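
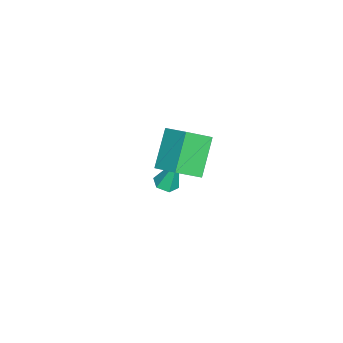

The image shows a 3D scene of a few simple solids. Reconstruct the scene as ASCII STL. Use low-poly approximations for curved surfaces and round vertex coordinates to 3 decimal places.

solid 
facet normal 0.086 -0.280 -0.956
outer loop
vertex -3.317 0.463 -4.399
vertex -3.9 0.762 -4.539
vertex -3.327 1.106 -4.588
endloop
endfacet
facet normal 0.939 0.110 0.326
outer loop
vertex -3.317 0.463 -4.399
vertex -3.327 1.106 -4.588
vertex -4.08 1.358 -2.501
endloop
endfacet
facet normal 0.085 -0.278 -0.957
outer loop
vertex -3.327 1.106 -4.588
vertex -3.9 0.762 -4.539
vertex -3.91 1.405 -4.727
endloop
endfacet
facet normal 0.446 0.894 0.053
outer loop
vertex -3.327 1.106 -4.588
vertex -3.91 1.405 -4.727
vertex -4.08 1.358 -2.501
endloop
endfacet
facet normal 0.085 -0.278 -0.957
outer loop
vertex -3.91 1.405 -4.727
vertex -3.9 0.762 -4.539
vertex -4.483 1.061 -4.678
endloop
endfacet
facet normal -0.516 0.856 -0.021
outer loop
vertex -3.91 1.405 -4.727
vertex -4.483 1.061 -4.678
vertex -4.08 1.358 -2.501
endloop
endfacet
facet normal 0.085 -0.280 -0.956
outer loop
vertex -4.483 1.061 -4.678
vertex -3.9 0.762 -4.539
vertex -4.473 0.418 -4.489
endloop
endfacet
facet normal -0.984 0.037 0.177
outer loop
vertex -4.483 1.061 -4.678
vertex -4.473 0.418 -4.489
vertex -4.08 1.358 -2.501
endloop
endfacet
facet normal 0.085 -0.280 -0.956
outer loop
vertex -4.473 0.418 -4.489
vertex -3.9 0.762 -4.539
vertex -3.89 0.119 -4.35
endloop
endfacet
facet normal -0.490 -0.747 0.450
outer loop
vertex -4.473 0.418 -4.489
vertex -3.89 0.119 -4.35
vertex -4.08 1.358 -2.501
endloop
endfacet
facet normal 0.086 -0.280 -0.956
outer loop
vertex -3.89 0.119 -4.35
vertex -3.9 0.762 -4.539
vertex -3.317 0.463 -4.399
endloop
endfacet
facet normal 0.471 -0.710 0.524
outer loop
vertex -3.89 0.119 -4.35
vertex -3.317 0.463 -4.399
vertex -4.08 1.358 -2.501
endloop
endfacet
facet normal -0.515 0.645 -0.565
outer loop
vertex -1.855 3.651 2.132
vertex -0.253 3.661 0.683
vertex -2.525 2.459 1.382
endloop
endfacet
facet normal -0.742 -0.005 0.671
outer loop
vertex -1.727 1.459 2.257
vertex -1.855 3.651 2.132
vertex -2.525 2.459 1.382
endloop
endfacet
facet normal -0.515 0.645 -0.565
outer loop
vertex -2.525 2.459 1.382
vertex -0.253 3.661 0.683
vertex -0.924 2.469 -0.067
endloop
endfacet
facet normal -0.430 -0.764 -0.481
outer loop
vertex -0.924 2.469 -0.067
vertex -1.727 1.459 2.257
vertex -2.525 2.459 1.382
endloop
endfacet
facet normal 0.430 0.764 0.481
outer loop
vertex -1.855 3.651 2.132
vertex 0.545 2.661 1.558
vertex -0.253 3.661 0.683
endloop
endfacet
facet normal -0.741 -0.005 0.671
outer loop
vertex -1.056 2.651 3.007
vertex -1.855 3.651 2.132
vertex -1.727 1.459 2.257
endloop
endfacet
facet normal 0.430 0.764 0.481
outer loop
vertex -1.056 2.651 3.007
vertex 0.545 2.661 1.558
vertex -1.855 3.651 2.132
endloop
endfacet
facet normal 0.742 0.005 -0.671
outer loop
vertex -0.253 3.661 0.683
vertex 0.545 2.661 1.558
vertex -0.924 2.469 -0.067
endloop
endfacet
facet normal -0.430 -0.764 -0.481
outer loop
vertex -0.125 1.469 0.808
vertex -1.727 1.459 2.257
vertex -0.924 2.469 -0.067
endloop
endfacet
facet normal 0.741 0.005 -0.671
outer loop
vertex -0.924 2.469 -0.067
vertex 0.545 2.661 1.558
vertex -0.125 1.469 0.808
endloop
endfacet
facet normal 0.515 -0.645 0.565
outer loop
vertex -0.125 1.469 0.808
vertex -1.056 2.651 3.007
vertex -1.727 1.459 2.257
endloop
endfacet
facet normal 0.515 -0.645 0.565
outer loop
vertex 0.545 2.661 1.558
vertex -1.056 2.651 3.007
vertex -0.125 1.469 0.808
endloop
endfacet

endsolid


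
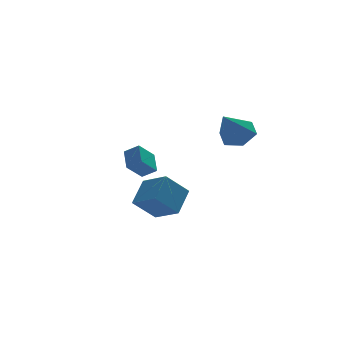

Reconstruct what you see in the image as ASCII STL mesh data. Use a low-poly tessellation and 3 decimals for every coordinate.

solid 
facet normal -0.541 -0.591 -0.599
outer loop
vertex 2.247 0.622 -4.441
vertex 0.935 0.56 -3.195
vertex 1.481 2.065 -5.174
endloop
endfacet
facet normal 0.724 0.035 -0.689
outer loop
vertex 2.465 3.14 -4.085
vertex 2.247 0.622 -4.441
vertex 1.481 2.065 -5.174
endloop
endfacet
facet normal -0.540 -0.591 -0.599
outer loop
vertex 1.481 2.065 -5.174
vertex 0.935 0.56 -3.195
vertex 0.17 2.002 -3.929
endloop
endfacet
facet normal -0.427 0.806 -0.409
outer loop
vertex 0.17 2.002 -3.929
vertex 2.465 3.14 -4.085
vertex 1.481 2.065 -5.174
endloop
endfacet
facet normal 0.427 -0.806 0.410
outer loop
vertex 2.247 0.622 -4.441
vertex 1.919 1.635 -2.106
vertex 0.935 0.56 -3.195
endloop
endfacet
facet normal 0.725 0.034 -0.688
outer loop
vertex 3.23 1.698 -3.351
vertex 2.247 0.622 -4.441
vertex 2.465 3.14 -4.085
endloop
endfacet
facet normal 0.428 -0.806 0.410
outer loop
vertex 3.23 1.698 -3.351
vertex 1.919 1.635 -2.106
vertex 2.247 0.622 -4.441
endloop
endfacet
facet normal -0.725 -0.034 0.688
outer loop
vertex 0.935 0.56 -3.195
vertex 1.919 1.635 -2.106
vertex 0.17 2.002 -3.929
endloop
endfacet
facet normal -0.427 0.806 -0.410
outer loop
vertex 1.153 3.078 -2.839
vertex 2.465 3.14 -4.085
vertex 0.17 2.002 -3.929
endloop
endfacet
facet normal -0.725 -0.035 0.688
outer loop
vertex 0.17 2.002 -3.929
vertex 1.919 1.635 -2.106
vertex 1.153 3.078 -2.839
endloop
endfacet
facet normal 0.540 0.591 0.599
outer loop
vertex 1.153 3.078 -2.839
vertex 3.23 1.698 -3.351
vertex 2.465 3.14 -4.085
endloop
endfacet
facet normal 0.540 0.591 0.599
outer loop
vertex 1.919 1.635 -2.106
vertex 3.23 1.698 -3.351
vertex 1.153 3.078 -2.839
endloop
endfacet
facet normal 0.550 0.393 -0.737
outer loop
vertex 5.184 -2.081 2.534
vertex 4.392 -2.212 1.873
vertex 4.48 -1.326 2.411
endloop
endfacet
facet normal 0.230 0.362 0.903
outer loop
vertex 5.184 -2.081 2.534
vertex 4.48 -1.326 2.411
vertex 3.248 -3.028 3.407
endloop
endfacet
facet normal 0.549 0.393 -0.737
outer loop
vertex 4.48 -1.326 2.411
vertex 4.392 -2.212 1.873
vertex 3.687 -1.456 1.751
endloop
endfacet
facet normal -0.532 0.680 0.505
outer loop
vertex 4.48 -1.326 2.411
vertex 3.687 -1.456 1.751
vertex 3.248 -3.028 3.407
endloop
endfacet
facet normal 0.549 0.393 -0.737
outer loop
vertex 3.687 -1.456 1.751
vertex 4.392 -2.212 1.873
vertex 3.599 -2.342 1.213
endloop
endfacet
facet normal -0.981 0.162 -0.106
outer loop
vertex 3.687 -1.456 1.751
vertex 3.599 -2.342 1.213
vertex 3.248 -3.028 3.407
endloop
endfacet
facet normal 0.549 0.393 -0.737
outer loop
vertex 3.599 -2.342 1.213
vertex 4.392 -2.212 1.873
vertex 4.303 -3.097 1.335
endloop
endfacet
facet normal -0.667 -0.674 -0.317
outer loop
vertex 3.599 -2.342 1.213
vertex 4.303 -3.097 1.335
vertex 3.248 -3.028 3.407
endloop
endfacet
facet normal 0.550 0.393 -0.737
outer loop
vertex 4.303 -3.097 1.335
vertex 4.392 -2.212 1.873
vertex 5.096 -2.967 1.996
endloop
endfacet
facet normal 0.095 -0.992 0.081
outer loop
vertex 4.303 -3.097 1.335
vertex 5.096 -2.967 1.996
vertex 3.248 -3.028 3.407
endloop
endfacet
facet normal 0.550 0.393 -0.737
outer loop
vertex 5.096 -2.967 1.996
vertex 4.392 -2.212 1.873
vertex 5.184 -2.081 2.534
endloop
endfacet
facet normal 0.544 -0.474 0.692
outer loop
vertex 5.096 -2.967 1.996
vertex 5.184 -2.081 2.534
vertex 3.248 -3.028 3.407
endloop
endfacet
facet normal -0.690 0.494 -0.529
outer loop
vertex -1.4 -1.857 0.111
vertex -1.168 -0.778 0.816
vertex -0.467 -1.488 -0.762
endloop
endfacet
facet normal -0.177 -0.824 -0.538
outer loop
vertex 0.168 -1.942 -0.276
vertex -1.4 -1.857 0.111
vertex -0.467 -1.488 -0.762
endloop
endfacet
facet normal -0.691 0.494 -0.529
outer loop
vertex -0.467 -1.488 -0.762
vertex -1.168 -0.778 0.816
vertex -0.235 -0.408 -0.057
endloop
endfacet
facet normal 0.701 0.278 -0.657
outer loop
vertex -0.235 -0.408 -0.057
vertex 0.168 -1.942 -0.276
vertex -0.467 -1.488 -0.762
endloop
endfacet
facet normal -0.701 -0.278 0.656
outer loop
vertex -1.4 -1.857 0.111
vertex -0.533 -1.232 1.302
vertex -1.168 -0.778 0.816
endloop
endfacet
facet normal -0.178 -0.823 -0.539
outer loop
vertex -0.765 -2.312 0.597
vertex -1.4 -1.857 0.111
vertex 0.168 -1.942 -0.276
endloop
endfacet
facet normal -0.701 -0.278 0.656
outer loop
vertex -0.765 -2.312 0.597
vertex -0.533 -1.232 1.302
vertex -1.4 -1.857 0.111
endloop
endfacet
facet normal 0.177 0.824 0.538
outer loop
vertex -1.168 -0.778 0.816
vertex -0.533 -1.232 1.302
vertex -0.235 -0.408 -0.057
endloop
endfacet
facet normal 0.701 0.278 -0.656
outer loop
vertex 0.4 -0.863 0.429
vertex 0.168 -1.942 -0.276
vertex -0.235 -0.408 -0.057
endloop
endfacet
facet normal 0.178 0.824 0.538
outer loop
vertex -0.235 -0.408 -0.057
vertex -0.533 -1.232 1.302
vertex 0.4 -0.863 0.429
endloop
endfacet
facet normal 0.690 -0.494 0.529
outer loop
vertex 0.4 -0.863 0.429
vertex -0.765 -2.312 0.597
vertex 0.168 -1.942 -0.276
endloop
endfacet
facet normal 0.690 -0.494 0.529
outer loop
vertex -0.533 -1.232 1.302
vertex -0.765 -2.312 0.597
vertex 0.4 -0.863 0.429
endloop
endfacet

endsolid


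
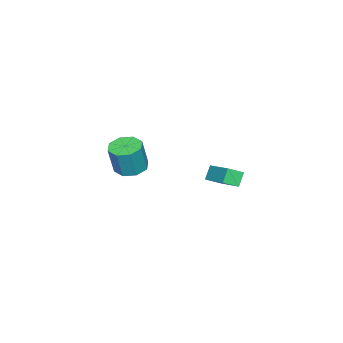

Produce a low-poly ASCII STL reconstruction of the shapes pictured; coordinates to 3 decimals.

solid 
facet normal -0.588 0.000 0.809
outer loop
vertex 0.33 4.153 3.294
vertex -0.232 4.77 2.885
vertex -0.835 2.53 2.447
endloop
endfacet
facet normal 0.605 -0.664 0.440
outer loop
vertex -0.288 2.53 1.695
vertex 0.33 4.153 3.294
vertex -0.835 2.53 2.447
endloop
endfacet
facet normal -0.588 0.000 0.809
outer loop
vertex -0.835 2.53 2.447
vertex -0.232 4.77 2.885
vertex -1.397 3.147 2.038
endloop
endfacet
facet normal -0.537 -0.748 -0.391
outer loop
vertex -1.397 3.147 2.038
vertex -0.288 2.53 1.695
vertex -0.835 2.53 2.447
endloop
endfacet
facet normal 0.537 0.748 0.391
outer loop
vertex 0.33 4.153 3.294
vertex 0.315 4.77 2.133
vertex -0.232 4.77 2.885
endloop
endfacet
facet normal 0.605 -0.664 0.440
outer loop
vertex 0.877 4.153 2.542
vertex 0.33 4.153 3.294
vertex -0.288 2.53 1.695
endloop
endfacet
facet normal 0.537 0.748 0.391
outer loop
vertex 0.877 4.153 2.542
vertex 0.315 4.77 2.133
vertex 0.33 4.153 3.294
endloop
endfacet
facet normal -0.605 0.664 -0.440
outer loop
vertex -0.232 4.77 2.885
vertex 0.315 4.77 2.133
vertex -1.397 3.147 2.038
endloop
endfacet
facet normal -0.537 -0.748 -0.391
outer loop
vertex -0.85 3.147 1.286
vertex -0.288 2.53 1.695
vertex -1.397 3.147 2.038
endloop
endfacet
facet normal -0.605 0.664 -0.440
outer loop
vertex -1.397 3.147 2.038
vertex 0.315 4.77 2.133
vertex -0.85 3.147 1.286
endloop
endfacet
facet normal 0.588 -0.000 -0.809
outer loop
vertex -0.85 3.147 1.286
vertex 0.877 4.153 2.542
vertex -0.288 2.53 1.695
endloop
endfacet
facet normal 0.588 -0.000 -0.809
outer loop
vertex 0.315 4.77 2.133
vertex 0.877 4.153 2.542
vertex -0.85 3.147 1.286
endloop
endfacet
facet normal -0.253 0.048 -0.966
outer loop
vertex -1.396 -3.573 -0.054
vertex -2.077 -2.915 0.157
vertex -1.138 -2.878 -0.087
endloop
endfacet
facet normal 0.903 -0.347 -0.254
outer loop
vertex -1.396 -3.573 -0.054
vertex -1.138 -2.878 -0.087
vertex -0.922 -3.662 1.753
endloop
endfacet
facet normal 0.903 -0.346 -0.253
outer loop
vertex -0.922 -3.662 1.753
vertex -1.138 -2.878 -0.087
vertex -0.665 -2.967 1.72
endloop
endfacet
facet normal 0.252 -0.047 0.966
outer loop
vertex -0.922 -3.662 1.753
vertex -0.665 -2.967 1.72
vertex -1.603 -3.005 1.963
endloop
endfacet
facet normal -0.253 0.048 -0.966
outer loop
vertex -1.138 -2.878 -0.087
vertex -2.077 -2.915 0.157
vertex -1.431 -2.204 0.023
endloop
endfacet
facet normal 0.883 0.418 -0.211
outer loop
vertex -1.138 -2.878 -0.087
vertex -1.431 -2.204 0.023
vertex -0.665 -2.967 1.72
endloop
endfacet
facet normal 0.884 0.418 -0.211
outer loop
vertex -0.665 -2.967 1.72
vertex -1.431 -2.204 0.023
vertex -0.958 -2.293 1.829
endloop
endfacet
facet normal 0.252 -0.047 0.967
outer loop
vertex -0.665 -2.967 1.72
vertex -0.958 -2.293 1.829
vertex -1.603 -3.005 1.963
endloop
endfacet
facet normal -0.253 0.047 -0.966
outer loop
vertex -1.431 -2.204 0.023
vertex -2.077 -2.915 0.157
vertex -2.102 -1.947 0.211
endloop
endfacet
facet normal 0.346 0.937 -0.045
outer loop
vertex -1.431 -2.204 0.023
vertex -2.102 -1.947 0.211
vertex -0.958 -2.293 1.829
endloop
endfacet
facet normal 0.347 0.937 -0.045
outer loop
vertex -0.958 -2.293 1.829
vertex -2.102 -1.947 0.211
vertex -1.628 -2.036 2.018
endloop
endfacet
facet normal 0.254 -0.048 0.966
outer loop
vertex -0.958 -2.293 1.829
vertex -1.628 -2.036 2.018
vertex -1.603 -3.005 1.963
endloop
endfacet
facet normal -0.252 0.047 -0.966
outer loop
vertex -2.102 -1.947 0.211
vertex -2.077 -2.915 0.157
vertex -2.758 -2.258 0.367
endloop
endfacet
facet normal -0.395 0.907 0.148
outer loop
vertex -2.102 -1.947 0.211
vertex -2.758 -2.258 0.367
vertex -1.628 -2.036 2.018
endloop
endfacet
facet normal -0.395 0.907 0.148
outer loop
vertex -1.628 -2.036 2.018
vertex -2.758 -2.258 0.367
vertex -2.284 -2.347 2.174
endloop
endfacet
facet normal 0.253 -0.048 0.966
outer loop
vertex -1.628 -2.036 2.018
vertex -2.284 -2.347 2.174
vertex -1.603 -3.005 1.963
endloop
endfacet
facet normal -0.252 0.047 -0.966
outer loop
vertex -2.758 -2.258 0.367
vertex -2.077 -2.915 0.157
vertex -3.015 -2.953 0.4
endloop
endfacet
facet normal -0.903 0.346 0.254
outer loop
vertex -2.758 -2.258 0.367
vertex -3.015 -2.953 0.4
vertex -2.284 -2.347 2.174
endloop
endfacet
facet normal -0.903 0.347 0.253
outer loop
vertex -2.284 -2.347 2.174
vertex -3.015 -2.953 0.4
vertex -2.542 -3.042 2.207
endloop
endfacet
facet normal 0.253 -0.048 0.966
outer loop
vertex -2.284 -2.347 2.174
vertex -2.542 -3.042 2.207
vertex -1.603 -3.005 1.963
endloop
endfacet
facet normal -0.252 0.047 -0.967
outer loop
vertex -3.015 -2.953 0.4
vertex -2.077 -2.915 0.157
vertex -2.722 -3.627 0.291
endloop
endfacet
facet normal -0.884 -0.418 0.211
outer loop
vertex -3.015 -2.953 0.4
vertex -2.722 -3.627 0.291
vertex -2.542 -3.042 2.207
endloop
endfacet
facet normal -0.883 -0.418 0.211
outer loop
vertex -2.542 -3.042 2.207
vertex -2.722 -3.627 0.291
vertex -2.249 -3.716 2.097
endloop
endfacet
facet normal 0.253 -0.048 0.966
outer loop
vertex -2.542 -3.042 2.207
vertex -2.249 -3.716 2.097
vertex -1.603 -3.005 1.963
endloop
endfacet
facet normal -0.254 0.048 -0.966
outer loop
vertex -2.722 -3.627 0.291
vertex -2.077 -2.915 0.157
vertex -2.052 -3.884 0.102
endloop
endfacet
facet normal -0.347 -0.937 0.045
outer loop
vertex -2.722 -3.627 0.291
vertex -2.052 -3.884 0.102
vertex -2.249 -3.716 2.097
endloop
endfacet
facet normal -0.346 -0.937 0.045
outer loop
vertex -2.249 -3.716 2.097
vertex -2.052 -3.884 0.102
vertex -1.578 -3.973 1.909
endloop
endfacet
facet normal 0.253 -0.047 0.966
outer loop
vertex -2.249 -3.716 2.097
vertex -1.578 -3.973 1.909
vertex -1.603 -3.005 1.963
endloop
endfacet
facet normal -0.253 0.048 -0.966
outer loop
vertex -2.052 -3.884 0.102
vertex -2.077 -2.915 0.157
vertex -1.396 -3.573 -0.054
endloop
endfacet
facet normal 0.395 -0.907 -0.148
outer loop
vertex -2.052 -3.884 0.102
vertex -1.396 -3.573 -0.054
vertex -1.578 -3.973 1.909
endloop
endfacet
facet normal 0.395 -0.907 -0.148
outer loop
vertex -1.578 -3.973 1.909
vertex -1.396 -3.573 -0.054
vertex -0.922 -3.662 1.753
endloop
endfacet
facet normal 0.252 -0.047 0.966
outer loop
vertex -1.578 -3.973 1.909
vertex -0.922 -3.662 1.753
vertex -1.603 -3.005 1.963
endloop
endfacet

endsolid


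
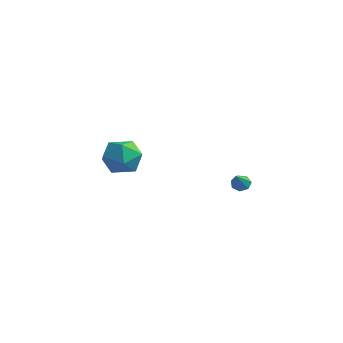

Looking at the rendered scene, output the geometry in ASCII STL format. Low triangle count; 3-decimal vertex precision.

solid 
facet normal -0.182 0.106 0.978
outer loop
vertex -0.191 -2.032 1.631
vertex -0.883 -2.878 1.594
vertex 0.175 -3.047 1.809
endloop
endfacet
facet normal 0.482 0.317 0.817
outer loop
vertex -0.191 -2.032 1.631
vertex 0.175 -3.047 1.809
vertex 0.759 -2.355 1.196
endloop
endfacet
facet normal 0.436 0.837 0.331
outer loop
vertex -0.191 -2.032 1.631
vertex 0.759 -2.355 1.196
vertex 0.061 -1.757 0.603
endloop
endfacet
facet normal -0.256 0.948 0.191
outer loop
vertex -0.191 -2.032 1.631
vertex 0.061 -1.757 0.603
vertex -0.954 -2.081 0.849
endloop
endfacet
facet normal -0.637 0.495 0.591
outer loop
vertex -0.191 -2.032 1.631
vertex -0.954 -2.081 0.849
vertex -0.883 -2.878 1.594
endloop
endfacet
facet normal 0.822 -0.234 0.519
outer loop
vertex 0.759 -2.355 1.196
vertex 0.175 -3.047 1.809
vertex 0.654 -3.399 0.891
endloop
endfacet
facet normal -0.250 -0.576 0.779
outer loop
vertex 0.175 -3.047 1.809
vertex -0.883 -2.878 1.594
vertex -0.361 -3.723 1.137
endloop
endfacet
facet normal -0.987 0.055 0.153
outer loop
vertex -0.883 -2.878 1.594
vertex -0.954 -2.081 0.849
vertex -1.059 -3.125 0.544
endloop
endfacet
facet normal -0.371 0.786 -0.495
outer loop
vertex -0.954 -2.081 0.849
vertex 0.061 -1.757 0.603
vertex -0.475 -2.433 -0.069
endloop
endfacet
facet normal 0.748 0.607 -0.268
outer loop
vertex 0.061 -1.757 0.603
vertex 0.759 -2.355 1.196
vertex 0.583 -2.602 0.146
endloop
endfacet
facet normal 0.256 -0.948 -0.191
outer loop
vertex -0.109 -3.448 0.109
vertex 0.654 -3.399 0.891
vertex -0.361 -3.723 1.137
endloop
endfacet
facet normal -0.436 -0.837 -0.331
outer loop
vertex -0.109 -3.448 0.109
vertex -0.361 -3.723 1.137
vertex -1.059 -3.125 0.544
endloop
endfacet
facet normal -0.482 -0.317 -0.817
outer loop
vertex -0.109 -3.448 0.109
vertex -1.059 -3.125 0.544
vertex -0.475 -2.433 -0.069
endloop
endfacet
facet normal 0.182 -0.106 -0.978
outer loop
vertex -0.109 -3.448 0.109
vertex -0.475 -2.433 -0.069
vertex 0.583 -2.602 0.146
endloop
endfacet
facet normal 0.637 -0.495 -0.591
outer loop
vertex -0.109 -3.448 0.109
vertex 0.583 -2.602 0.146
vertex 0.654 -3.399 0.891
endloop
endfacet
facet normal 0.371 -0.786 0.495
outer loop
vertex -0.361 -3.723 1.137
vertex 0.654 -3.399 0.891
vertex 0.175 -3.047 1.809
endloop
endfacet
facet normal -0.748 -0.607 0.268
outer loop
vertex -1.059 -3.125 0.544
vertex -0.361 -3.723 1.137
vertex -0.883 -2.878 1.594
endloop
endfacet
facet normal -0.822 0.234 -0.519
outer loop
vertex -0.475 -2.433 -0.069
vertex -1.059 -3.125 0.544
vertex -0.954 -2.081 0.849
endloop
endfacet
facet normal 0.250 0.576 -0.779
outer loop
vertex 0.583 -2.602 0.146
vertex -0.475 -2.433 -0.069
vertex 0.061 -1.757 0.603
endloop
endfacet
facet normal 0.987 -0.055 -0.153
outer loop
vertex 0.654 -3.399 0.891
vertex 0.583 -2.602 0.146
vertex 0.759 -2.355 1.196
endloop
endfacet
facet normal -0.396 0.662 -0.636
outer loop
vertex 1.692 3.679 -2.615
vertex 1.244 3.643 -2.374
vertex 1.63 3.963 -2.281
endloop
endfacet
facet normal 0.983 0.183 0.027
outer loop
vertex 1.692 3.679 -2.615
vertex 1.63 3.963 -2.281
vertex 1.856 2.617 -1.386
endloop
endfacet
facet normal -0.396 0.662 -0.636
outer loop
vertex 1.63 3.963 -2.281
vertex 1.244 3.643 -2.374
vertex 1.278 4.006 -2.017
endloop
endfacet
facet normal 0.551 0.524 0.649
outer loop
vertex 1.63 3.963 -2.281
vertex 1.278 4.006 -2.017
vertex 1.856 2.617 -1.386
endloop
endfacet
facet normal -0.395 0.663 -0.636
outer loop
vertex 1.278 4.006 -2.017
vertex 1.244 3.643 -2.374
vertex 0.9 3.776 -2.022
endloop
endfacet
facet normal -0.213 0.329 0.920
outer loop
vertex 1.278 4.006 -2.017
vertex 0.9 3.776 -2.022
vertex 1.856 2.617 -1.386
endloop
endfacet
facet normal -0.396 0.662 -0.637
outer loop
vertex 0.9 3.776 -2.022
vertex 1.244 3.643 -2.374
vertex 0.781 3.446 -2.291
endloop
endfacet
facet normal -0.730 -0.254 0.634
outer loop
vertex 0.9 3.776 -2.022
vertex 0.781 3.446 -2.291
vertex 1.856 2.617 -1.386
endloop
endfacet
facet normal -0.396 0.662 -0.637
outer loop
vertex 0.781 3.446 -2.291
vertex 1.244 3.643 -2.374
vertex 1.011 3.264 -2.623
endloop
endfacet
facet normal -0.614 -0.789 0.007
outer loop
vertex 0.781 3.446 -2.291
vertex 1.011 3.264 -2.623
vertex 1.856 2.617 -1.386
endloop
endfacet
facet normal -0.396 0.662 -0.636
outer loop
vertex 1.011 3.264 -2.623
vertex 1.244 3.643 -2.374
vertex 1.416 3.368 -2.767
endloop
endfacet
facet normal 0.050 -0.871 -0.489
outer loop
vertex 1.011 3.264 -2.623
vertex 1.416 3.368 -2.767
vertex 1.856 2.617 -1.386
endloop
endfacet
facet normal -0.396 0.662 -0.636
outer loop
vertex 1.416 3.368 -2.767
vertex 1.244 3.643 -2.374
vertex 1.692 3.679 -2.615
endloop
endfacet
facet normal 0.759 -0.439 -0.481
outer loop
vertex 1.416 3.368 -2.767
vertex 1.692 3.679 -2.615
vertex 1.856 2.617 -1.386
endloop
endfacet

endsolid


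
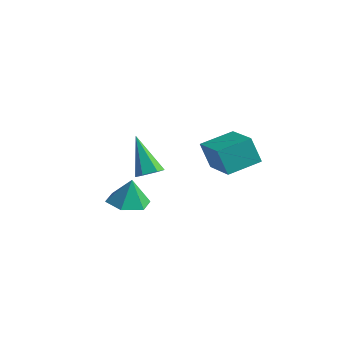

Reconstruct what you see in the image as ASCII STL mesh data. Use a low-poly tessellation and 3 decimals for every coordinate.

solid 
facet normal -0.852 0.429 -0.300
outer loop
vertex 1.422 1.773 2.743
vertex 1.989 3.14 3.09
vertex 1.89 1.878 1.566
endloop
endfacet
facet normal -0.373 -0.899 -0.229
outer loop
vertex 3.431 1.1 2.11
vertex 1.422 1.773 2.743
vertex 1.89 1.878 1.566
endloop
endfacet
facet normal -0.852 0.429 -0.300
outer loop
vertex 1.89 1.878 1.566
vertex 1.989 3.14 3.09
vertex 2.456 3.245 1.914
endloop
endfacet
facet normal 0.369 0.083 -0.926
outer loop
vertex 2.456 3.245 1.914
vertex 3.431 1.1 2.11
vertex 1.89 1.878 1.566
endloop
endfacet
facet normal -0.368 -0.082 0.926
outer loop
vertex 1.422 1.773 2.743
vertex 3.53 2.362 3.634
vertex 1.989 3.14 3.09
endloop
endfacet
facet normal -0.373 -0.899 -0.228
outer loop
vertex 2.964 0.995 3.286
vertex 1.422 1.773 2.743
vertex 3.431 1.1 2.11
endloop
endfacet
facet normal -0.368 -0.083 0.926
outer loop
vertex 2.964 0.995 3.286
vertex 3.53 2.362 3.634
vertex 1.422 1.773 2.743
endloop
endfacet
facet normal 0.373 0.899 0.229
outer loop
vertex 1.989 3.14 3.09
vertex 3.53 2.362 3.634
vertex 2.456 3.245 1.914
endloop
endfacet
facet normal 0.368 0.083 -0.926
outer loop
vertex 3.998 2.467 2.457
vertex 3.431 1.1 2.11
vertex 2.456 3.245 1.914
endloop
endfacet
facet normal 0.373 0.899 0.229
outer loop
vertex 2.456 3.245 1.914
vertex 3.53 2.362 3.634
vertex 3.998 2.467 2.457
endloop
endfacet
facet normal 0.852 -0.429 0.300
outer loop
vertex 3.998 2.467 2.457
vertex 2.964 0.995 3.286
vertex 3.431 1.1 2.11
endloop
endfacet
facet normal 0.852 -0.429 0.300
outer loop
vertex 3.53 2.362 3.634
vertex 2.964 0.995 3.286
vertex 3.998 2.467 2.457
endloop
endfacet
facet normal -0.072 -0.136 -0.988
outer loop
vertex -0.361 0.806 -0.911
vertex -0.895 0.045 -0.768
vertex -1.296 0.891 -0.855
endloop
endfacet
facet normal 0.107 0.901 0.421
outer loop
vertex -0.361 0.806 -0.911
vertex -1.296 0.891 -0.855
vertex -0.805 0.215 0.468
endloop
endfacet
facet normal -0.073 -0.136 -0.988
outer loop
vertex -1.296 0.891 -0.855
vertex -0.895 0.045 -0.768
vertex -1.829 0.13 -0.711
endloop
endfacet
facet normal -0.648 0.553 0.523
outer loop
vertex -1.296 0.891 -0.855
vertex -1.829 0.13 -0.711
vertex -0.805 0.215 0.468
endloop
endfacet
facet normal -0.073 -0.136 -0.988
outer loop
vertex -1.829 0.13 -0.711
vertex -0.895 0.045 -0.768
vertex -1.429 -0.715 -0.624
endloop
endfacet
facet normal -0.716 -0.273 0.642
outer loop
vertex -1.829 0.13 -0.711
vertex -1.429 -0.715 -0.624
vertex -0.805 0.215 0.468
endloop
endfacet
facet normal -0.073 -0.136 -0.988
outer loop
vertex -1.429 -0.715 -0.624
vertex -0.895 0.045 -0.768
vertex -0.494 -0.801 -0.681
endloop
endfacet
facet normal -0.029 -0.753 0.658
outer loop
vertex -1.429 -0.715 -0.624
vertex -0.494 -0.801 -0.681
vertex -0.805 0.215 0.468
endloop
endfacet
facet normal -0.072 -0.136 -0.988
outer loop
vertex -0.494 -0.801 -0.681
vertex -0.895 0.045 -0.768
vertex 0.039 -0.04 -0.824
endloop
endfacet
facet normal 0.727 -0.405 0.555
outer loop
vertex -0.494 -0.801 -0.681
vertex 0.039 -0.04 -0.824
vertex -0.805 0.215 0.468
endloop
endfacet
facet normal -0.072 -0.135 -0.988
outer loop
vertex 0.039 -0.04 -0.824
vertex -0.895 0.045 -0.768
vertex -0.361 0.806 -0.911
endloop
endfacet
facet normal 0.795 0.421 0.436
outer loop
vertex 0.039 -0.04 -0.824
vertex -0.361 0.806 -0.911
vertex -0.805 0.215 0.468
endloop
endfacet
facet normal 0.566 -0.205 -0.799
outer loop
vertex -1.04 2.006 0.035
vertex -1.536 2.102 -0.341
vertex -1.155 2.582 -0.194
endloop
endfacet
facet normal 0.630 0.392 0.670
outer loop
vertex -1.04 2.006 0.035
vertex -1.155 2.582 -0.194
vertex -2.684 2.518 1.281
endloop
endfacet
facet normal 0.566 -0.205 -0.799
outer loop
vertex -1.155 2.582 -0.194
vertex -1.536 2.102 -0.341
vertex -1.651 2.678 -0.57
endloop
endfacet
facet normal 0.089 0.987 0.135
outer loop
vertex -1.155 2.582 -0.194
vertex -1.651 2.678 -0.57
vertex -2.684 2.518 1.281
endloop
endfacet
facet normal 0.565 -0.205 -0.799
outer loop
vertex -1.651 2.678 -0.57
vertex -1.536 2.102 -0.341
vertex -2.033 2.199 -0.717
endloop
endfacet
facet normal -0.687 0.649 -0.327
outer loop
vertex -1.651 2.678 -0.57
vertex -2.033 2.199 -0.717
vertex -2.684 2.518 1.281
endloop
endfacet
facet normal 0.565 -0.205 -0.799
outer loop
vertex -2.033 2.199 -0.717
vertex -1.536 2.102 -0.341
vertex -1.918 1.623 -0.488
endloop
endfacet
facet normal -0.924 -0.286 -0.255
outer loop
vertex -2.033 2.199 -0.717
vertex -1.918 1.623 -0.488
vertex -2.684 2.518 1.281
endloop
endfacet
facet normal 0.564 -0.204 -0.800
outer loop
vertex -1.918 1.623 -0.488
vertex -1.536 2.102 -0.341
vertex -1.421 1.527 -0.113
endloop
endfacet
facet normal -0.382 -0.881 0.280
outer loop
vertex -1.918 1.623 -0.488
vertex -1.421 1.527 -0.113
vertex -2.684 2.518 1.281
endloop
endfacet
facet normal 0.566 -0.204 -0.799
outer loop
vertex -1.421 1.527 -0.113
vertex -1.536 2.102 -0.341
vertex -1.04 2.006 0.035
endloop
endfacet
facet normal 0.394 -0.542 0.742
outer loop
vertex -1.421 1.527 -0.113
vertex -1.04 2.006 0.035
vertex -2.684 2.518 1.281
endloop
endfacet

endsolid


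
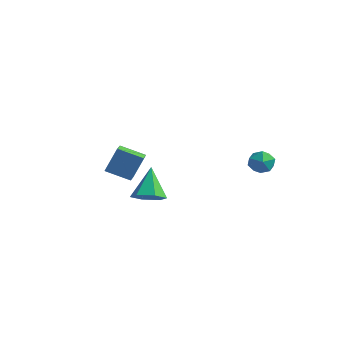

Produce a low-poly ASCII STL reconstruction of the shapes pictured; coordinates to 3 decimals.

solid 
facet normal 0.314 0.568 0.761
outer loop
vertex 1.979 4.437 3.622
vertex 2.098 3.679 4.139
vertex 2.792 3.996 3.616
endloop
endfacet
facet normal 0.473 0.871 0.134
outer loop
vertex 1.979 4.437 3.622
vertex 2.792 3.996 3.616
vertex 2.432 4.313 2.825
endloop
endfacet
facet normal -0.135 0.965 -0.227
outer loop
vertex 1.979 4.437 3.622
vertex 2.432 4.313 2.825
vertex 1.516 4.193 2.859
endloop
endfacet
facet normal -0.671 0.720 0.177
outer loop
vertex 1.979 4.437 3.622
vertex 1.516 4.193 2.859
vertex 1.309 3.801 3.671
endloop
endfacet
facet normal -0.393 0.475 0.787
outer loop
vertex 1.979 4.437 3.622
vertex 1.309 3.801 3.671
vertex 2.098 3.679 4.139
endloop
endfacet
facet normal 0.880 0.414 -0.234
outer loop
vertex 2.432 4.313 2.825
vertex 2.792 3.996 3.616
vertex 2.831 3.479 2.849
endloop
endfacet
facet normal 0.622 -0.076 0.779
outer loop
vertex 2.792 3.996 3.616
vertex 2.098 3.679 4.139
vertex 2.624 3.087 3.661
endloop
endfacet
facet normal -0.523 -0.226 0.822
outer loop
vertex 2.098 3.679 4.139
vertex 1.309 3.801 3.671
vertex 1.708 2.967 3.695
endloop
endfacet
facet normal -0.971 0.171 -0.165
outer loop
vertex 1.309 3.801 3.671
vertex 1.516 4.193 2.859
vertex 1.348 3.284 2.904
endloop
endfacet
facet normal -0.105 0.567 -0.817
outer loop
vertex 1.516 4.193 2.859
vertex 2.432 4.313 2.825
vertex 2.042 3.601 2.381
endloop
endfacet
facet normal 0.671 -0.720 -0.177
outer loop
vertex 2.161 2.843 2.898
vertex 2.831 3.479 2.849
vertex 2.624 3.087 3.661
endloop
endfacet
facet normal 0.135 -0.965 0.227
outer loop
vertex 2.161 2.843 2.898
vertex 2.624 3.087 3.661
vertex 1.708 2.967 3.695
endloop
endfacet
facet normal -0.473 -0.871 -0.134
outer loop
vertex 2.161 2.843 2.898
vertex 1.708 2.967 3.695
vertex 1.348 3.284 2.904
endloop
endfacet
facet normal -0.314 -0.568 -0.761
outer loop
vertex 2.161 2.843 2.898
vertex 1.348 3.284 2.904
vertex 2.042 3.601 2.381
endloop
endfacet
facet normal 0.393 -0.475 -0.787
outer loop
vertex 2.161 2.843 2.898
vertex 2.042 3.601 2.381
vertex 2.831 3.479 2.849
endloop
endfacet
facet normal 0.971 -0.171 0.165
outer loop
vertex 2.624 3.087 3.661
vertex 2.831 3.479 2.849
vertex 2.792 3.996 3.616
endloop
endfacet
facet normal 0.105 -0.567 0.817
outer loop
vertex 1.708 2.967 3.695
vertex 2.624 3.087 3.661
vertex 2.098 3.679 4.139
endloop
endfacet
facet normal -0.880 -0.414 0.234
outer loop
vertex 1.348 3.284 2.904
vertex 1.708 2.967 3.695
vertex 1.309 3.801 3.671
endloop
endfacet
facet normal -0.622 0.076 -0.779
outer loop
vertex 2.042 3.601 2.381
vertex 1.348 3.284 2.904
vertex 1.516 4.193 2.859
endloop
endfacet
facet normal 0.523 0.226 -0.822
outer loop
vertex 2.831 3.479 2.849
vertex 2.042 3.601 2.381
vertex 2.432 4.313 2.825
endloop
endfacet
facet normal 0.359 -0.497 -0.790
outer loop
vertex 1.315 -4.552 3.494
vertex 0.518 -4.227 2.927
vertex 1.383 -3.669 2.969
endloop
endfacet
facet normal 0.723 0.311 0.617
outer loop
vertex 1.315 -4.552 3.494
vertex 1.383 -3.669 2.969
vertex -0.258 -3.153 4.633
endloop
endfacet
facet normal 0.359 -0.497 -0.790
outer loop
vertex 1.383 -3.669 2.969
vertex 0.518 -4.227 2.927
vertex 0.586 -3.344 2.402
endloop
endfacet
facet normal 0.346 0.937 0.051
outer loop
vertex 1.383 -3.669 2.969
vertex 0.586 -3.344 2.402
vertex -0.258 -3.153 4.633
endloop
endfacet
facet normal 0.360 -0.497 -0.789
outer loop
vertex 0.586 -3.344 2.402
vertex 0.518 -4.227 2.927
vertex -0.278 -3.903 2.36
endloop
endfacet
facet normal -0.515 0.815 -0.265
outer loop
vertex 0.586 -3.344 2.402
vertex -0.278 -3.903 2.36
vertex -0.258 -3.153 4.633
endloop
endfacet
facet normal 0.360 -0.498 -0.789
outer loop
vertex -0.278 -3.903 2.36
vertex 0.518 -4.227 2.927
vertex -0.346 -4.786 2.886
endloop
endfacet
facet normal -0.998 0.069 -0.014
outer loop
vertex -0.278 -3.903 2.36
vertex -0.346 -4.786 2.886
vertex -0.258 -3.153 4.633
endloop
endfacet
facet normal 0.360 -0.498 -0.789
outer loop
vertex -0.346 -4.786 2.886
vertex 0.518 -4.227 2.927
vertex 0.45 -5.11 3.453
endloop
endfacet
facet normal -0.620 -0.557 0.552
outer loop
vertex -0.346 -4.786 2.886
vertex 0.45 -5.11 3.453
vertex -0.258 -3.153 4.633
endloop
endfacet
facet normal 0.359 -0.498 -0.790
outer loop
vertex 0.45 -5.11 3.453
vertex 0.518 -4.227 2.927
vertex 1.315 -4.552 3.494
endloop
endfacet
facet normal 0.240 -0.436 0.867
outer loop
vertex 0.45 -5.11 3.453
vertex 1.315 -4.552 3.494
vertex -0.258 -3.153 4.633
endloop
endfacet
facet normal -0.808 -0.461 0.366
outer loop
vertex -3.795 -2.185 4.541
vertex -4.375 -1.354 4.307
vertex -4.138 -2.887 2.897
endloop
endfacet
facet normal 0.558 -0.799 0.225
outer loop
vertex -2.805 -2.126 2.293
vertex -3.795 -2.185 4.541
vertex -4.138 -2.887 2.897
endloop
endfacet
facet normal -0.807 -0.462 0.367
outer loop
vertex -4.138 -2.887 2.897
vertex -4.375 -1.354 4.307
vertex -4.719 -2.057 2.664
endloop
endfacet
facet normal -0.189 -0.386 -0.903
outer loop
vertex -4.719 -2.057 2.664
vertex -2.805 -2.126 2.293
vertex -4.138 -2.887 2.897
endloop
endfacet
facet normal 0.189 0.386 0.903
outer loop
vertex -3.795 -2.185 4.541
vertex -3.042 -0.593 3.703
vertex -4.375 -1.354 4.307
endloop
endfacet
facet normal 0.558 -0.799 0.225
outer loop
vertex -2.461 -1.423 3.936
vertex -3.795 -2.185 4.541
vertex -2.805 -2.126 2.293
endloop
endfacet
facet normal 0.189 0.386 0.903
outer loop
vertex -2.461 -1.423 3.936
vertex -3.042 -0.593 3.703
vertex -3.795 -2.185 4.541
endloop
endfacet
facet normal -0.558 0.799 -0.225
outer loop
vertex -4.375 -1.354 4.307
vertex -3.042 -0.593 3.703
vertex -4.719 -2.057 2.664
endloop
endfacet
facet normal -0.189 -0.386 -0.903
outer loop
vertex -3.385 -1.295 2.059
vertex -2.805 -2.126 2.293
vertex -4.719 -2.057 2.664
endloop
endfacet
facet normal -0.558 0.799 -0.225
outer loop
vertex -4.719 -2.057 2.664
vertex -3.042 -0.593 3.703
vertex -3.385 -1.295 2.059
endloop
endfacet
facet normal 0.808 0.461 -0.366
outer loop
vertex -3.385 -1.295 2.059
vertex -2.461 -1.423 3.936
vertex -2.805 -2.126 2.293
endloop
endfacet
facet normal 0.808 0.463 -0.366
outer loop
vertex -3.042 -0.593 3.703
vertex -2.461 -1.423 3.936
vertex -3.385 -1.295 2.059
endloop
endfacet

endsolid


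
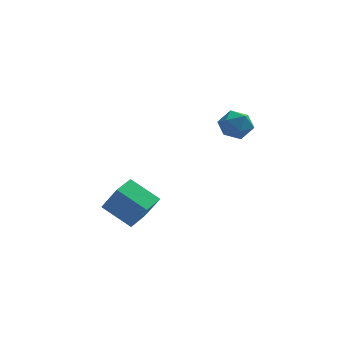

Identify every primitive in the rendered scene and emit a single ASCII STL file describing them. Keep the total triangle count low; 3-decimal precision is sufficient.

solid 
facet normal 0.129 0.845 0.520
outer loop
vertex 1.189 -2.682 3.069
vertex 1.119 -3.163 3.868
vertex 1.955 -3.044 3.467
endloop
endfacet
facet normal 0.469 0.877 -0.106
outer loop
vertex 1.189 -2.682 3.069
vertex 1.955 -3.044 3.467
vertex 1.841 -3.095 2.539
endloop
endfacet
facet normal -0.012 0.781 -0.624
outer loop
vertex 1.189 -2.682 3.069
vertex 1.841 -3.095 2.539
vertex 0.933 -3.246 2.368
endloop
endfacet
facet normal -0.650 0.690 -0.318
outer loop
vertex 1.189 -2.682 3.069
vertex 0.933 -3.246 2.368
vertex 0.487 -3.288 3.189
endloop
endfacet
facet normal -0.563 0.729 0.390
outer loop
vertex 1.189 -2.682 3.069
vertex 0.487 -3.288 3.189
vertex 1.119 -3.163 3.868
endloop
endfacet
facet normal 0.933 0.335 -0.133
outer loop
vertex 1.841 -3.095 2.539
vertex 1.955 -3.044 3.467
vertex 2.173 -3.832 3.011
endloop
endfacet
facet normal 0.382 0.282 0.880
outer loop
vertex 1.955 -3.044 3.467
vertex 1.119 -3.163 3.868
vertex 1.727 -3.874 3.832
endloop
endfacet
facet normal -0.737 0.096 0.669
outer loop
vertex 1.119 -3.163 3.868
vertex 0.487 -3.288 3.189
vertex 0.819 -4.025 3.661
endloop
endfacet
facet normal -0.879 0.032 -0.476
outer loop
vertex 0.487 -3.288 3.189
vertex 0.933 -3.246 2.368
vertex 0.705 -4.076 2.733
endloop
endfacet
facet normal 0.153 0.180 -0.972
outer loop
vertex 0.933 -3.246 2.368
vertex 1.841 -3.095 2.539
vertex 1.541 -3.957 2.332
endloop
endfacet
facet normal 0.650 -0.690 0.318
outer loop
vertex 1.471 -4.438 3.131
vertex 2.173 -3.832 3.011
vertex 1.727 -3.874 3.832
endloop
endfacet
facet normal 0.012 -0.781 0.624
outer loop
vertex 1.471 -4.438 3.131
vertex 1.727 -3.874 3.832
vertex 0.819 -4.025 3.661
endloop
endfacet
facet normal -0.469 -0.877 0.106
outer loop
vertex 1.471 -4.438 3.131
vertex 0.819 -4.025 3.661
vertex 0.705 -4.076 2.733
endloop
endfacet
facet normal -0.129 -0.845 -0.520
outer loop
vertex 1.471 -4.438 3.131
vertex 0.705 -4.076 2.733
vertex 1.541 -3.957 2.332
endloop
endfacet
facet normal 0.563 -0.729 -0.390
outer loop
vertex 1.471 -4.438 3.131
vertex 1.541 -3.957 2.332
vertex 2.173 -3.832 3.011
endloop
endfacet
facet normal 0.879 -0.032 0.476
outer loop
vertex 1.727 -3.874 3.832
vertex 2.173 -3.832 3.011
vertex 1.955 -3.044 3.467
endloop
endfacet
facet normal -0.153 -0.180 0.972
outer loop
vertex 0.819 -4.025 3.661
vertex 1.727 -3.874 3.832
vertex 1.119 -3.163 3.868
endloop
endfacet
facet normal -0.933 -0.335 0.133
outer loop
vertex 0.705 -4.076 2.733
vertex 0.819 -4.025 3.661
vertex 0.487 -3.288 3.189
endloop
endfacet
facet normal -0.382 -0.282 -0.880
outer loop
vertex 1.541 -3.957 2.332
vertex 0.705 -4.076 2.733
vertex 0.933 -3.246 2.368
endloop
endfacet
facet normal 0.737 -0.096 -0.669
outer loop
vertex 2.173 -3.832 3.011
vertex 1.541 -3.957 2.332
vertex 1.841 -3.095 2.539
endloop
endfacet
facet normal -0.425 0.313 -0.849
outer loop
vertex -5.019 -1.943 -3.19
vertex -4.307 -0.786 -3.119
vertex -3.616 -2.746 -4.188
endloop
endfacet
facet normal -0.524 -0.850 -0.052
outer loop
vertex -2.873 -3.294 -2.701
vertex -5.019 -1.943 -3.19
vertex -3.616 -2.746 -4.188
endloop
endfacet
facet normal -0.425 0.313 -0.849
outer loop
vertex -3.616 -2.746 -4.188
vertex -4.307 -0.786 -3.119
vertex -2.904 -1.589 -4.117
endloop
endfacet
facet normal 0.739 -0.422 -0.525
outer loop
vertex -2.904 -1.589 -4.117
vertex -2.873 -3.294 -2.701
vertex -3.616 -2.746 -4.188
endloop
endfacet
facet normal -0.739 0.422 0.525
outer loop
vertex -5.019 -1.943 -3.19
vertex -3.564 -1.334 -1.632
vertex -4.307 -0.786 -3.119
endloop
endfacet
facet normal -0.524 -0.850 -0.052
outer loop
vertex -4.276 -2.491 -1.703
vertex -5.019 -1.943 -3.19
vertex -2.873 -3.294 -2.701
endloop
endfacet
facet normal -0.739 0.422 0.525
outer loop
vertex -4.276 -2.491 -1.703
vertex -3.564 -1.334 -1.632
vertex -5.019 -1.943 -3.19
endloop
endfacet
facet normal 0.524 0.850 0.052
outer loop
vertex -4.307 -0.786 -3.119
vertex -3.564 -1.334 -1.632
vertex -2.904 -1.589 -4.117
endloop
endfacet
facet normal 0.739 -0.422 -0.525
outer loop
vertex -2.161 -2.137 -2.63
vertex -2.873 -3.294 -2.701
vertex -2.904 -1.589 -4.117
endloop
endfacet
facet normal 0.524 0.850 0.052
outer loop
vertex -2.904 -1.589 -4.117
vertex -3.564 -1.334 -1.632
vertex -2.161 -2.137 -2.63
endloop
endfacet
facet normal 0.425 -0.313 0.849
outer loop
vertex -2.161 -2.137 -2.63
vertex -4.276 -2.491 -1.703
vertex -2.873 -3.294 -2.701
endloop
endfacet
facet normal 0.425 -0.313 0.849
outer loop
vertex -3.564 -1.334 -1.632
vertex -4.276 -2.491 -1.703
vertex -2.161 -2.137 -2.63
endloop
endfacet

endsolid


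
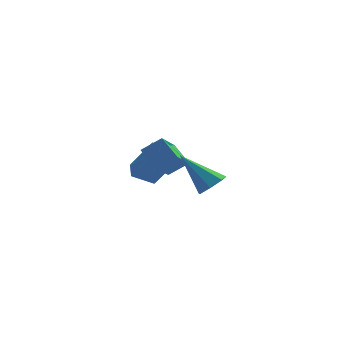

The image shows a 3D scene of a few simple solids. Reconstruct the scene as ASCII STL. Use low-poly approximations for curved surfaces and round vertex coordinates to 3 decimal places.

solid 
facet normal -0.533 0.224 -0.816
outer loop
vertex -3.151 2.544 0.88
vertex -2.192 2.818 0.328
vertex -3.069 1.666 0.585
endloop
endfacet
facet normal -0.841 -0.241 0.484
outer loop
vertex -2.108 1.262 2.052
vertex -3.151 2.544 0.88
vertex -3.069 1.666 0.585
endloop
endfacet
facet normal -0.534 0.225 -0.815
outer loop
vertex -3.069 1.666 0.585
vertex -2.192 2.818 0.328
vertex -2.111 1.94 0.033
endloop
endfacet
facet normal 0.087 -0.944 -0.317
outer loop
vertex -2.111 1.94 0.033
vertex -2.108 1.262 2.052
vertex -3.069 1.666 0.585
endloop
endfacet
facet normal -0.087 0.944 0.317
outer loop
vertex -3.151 2.544 0.88
vertex -1.231 2.414 1.795
vertex -2.192 2.818 0.328
endloop
endfacet
facet normal -0.841 -0.241 0.485
outer loop
vertex -2.189 2.14 2.347
vertex -3.151 2.544 0.88
vertex -2.108 1.262 2.052
endloop
endfacet
facet normal -0.087 0.944 0.317
outer loop
vertex -2.189 2.14 2.347
vertex -1.231 2.414 1.795
vertex -3.151 2.544 0.88
endloop
endfacet
facet normal 0.841 0.240 -0.485
outer loop
vertex -2.192 2.818 0.328
vertex -1.231 2.414 1.795
vertex -2.111 1.94 0.033
endloop
endfacet
facet normal 0.087 -0.944 -0.317
outer loop
vertex -1.149 1.536 1.5
vertex -2.108 1.262 2.052
vertex -2.111 1.94 0.033
endloop
endfacet
facet normal 0.841 0.241 -0.485
outer loop
vertex -2.111 1.94 0.033
vertex -1.231 2.414 1.795
vertex -1.149 1.536 1.5
endloop
endfacet
facet normal 0.534 -0.225 0.815
outer loop
vertex -1.149 1.536 1.5
vertex -2.189 2.14 2.347
vertex -2.108 1.262 2.052
endloop
endfacet
facet normal 0.534 -0.224 0.815
outer loop
vertex -1.231 2.414 1.795
vertex -2.189 2.14 2.347
vertex -1.149 1.536 1.5
endloop
endfacet
facet normal 0.641 -0.252 -0.725
outer loop
vertex 0.83 -3.03 2.533
vertex 0.288 -3.247 2.129
vertex 0.583 -2.602 2.166
endloop
endfacet
facet normal 0.423 0.718 0.552
outer loop
vertex 0.83 -3.03 2.533
vertex 0.583 -2.602 2.166
vertex -0.968 -2.753 3.551
endloop
endfacet
facet normal 0.640 -0.251 -0.726
outer loop
vertex 0.583 -2.602 2.166
vertex 0.288 -3.247 2.129
vertex 0.113 -2.659 1.771
endloop
endfacet
facet normal -0.109 0.994 -0.014
outer loop
vertex 0.583 -2.602 2.166
vertex 0.113 -2.659 1.771
vertex -0.968 -2.753 3.551
endloop
endfacet
facet normal 0.640 -0.252 -0.726
outer loop
vertex 0.113 -2.659 1.771
vertex 0.288 -3.247 2.129
vertex -0.225 -3.158 1.646
endloop
endfacet
facet normal -0.709 0.581 -0.400
outer loop
vertex 0.113 -2.659 1.771
vertex -0.225 -3.158 1.646
vertex -0.968 -2.753 3.551
endloop
endfacet
facet normal 0.640 -0.251 -0.726
outer loop
vertex -0.225 -3.158 1.646
vertex 0.288 -3.247 2.129
vertex -0.177 -3.724 1.884
endloop
endfacet
facet normal -0.925 -0.211 -0.316
outer loop
vertex -0.225 -3.158 1.646
vertex -0.177 -3.724 1.884
vertex -0.968 -2.753 3.551
endloop
endfacet
facet normal 0.640 -0.252 -0.726
outer loop
vertex -0.177 -3.724 1.884
vertex 0.288 -3.247 2.129
vertex 0.221 -3.931 2.307
endloop
endfacet
facet normal -0.594 -0.785 0.175
outer loop
vertex -0.177 -3.724 1.884
vertex 0.221 -3.931 2.307
vertex -0.968 -2.753 3.551
endloop
endfacet
facet normal 0.640 -0.252 -0.726
outer loop
vertex 0.221 -3.931 2.307
vertex 0.288 -3.247 2.129
vertex 0.669 -3.622 2.595
endloop
endfacet
facet normal 0.036 -0.708 0.705
outer loop
vertex 0.221 -3.931 2.307
vertex 0.669 -3.622 2.595
vertex -0.968 -2.753 3.551
endloop
endfacet
facet normal 0.641 -0.250 -0.726
outer loop
vertex 0.669 -3.622 2.595
vertex 0.288 -3.247 2.129
vertex 0.83 -3.03 2.533
endloop
endfacet
facet normal 0.487 -0.041 0.872
outer loop
vertex 0.669 -3.622 2.595
vertex 0.83 -3.03 2.533
vertex -0.968 -2.753 3.551
endloop
endfacet
facet normal -0.513 0.613 0.601
outer loop
vertex -1.701 -1.616 4.036
vertex -1.233 -0.393 3.188
vertex -2.537 -1.718 3.427
endloop
endfacet
facet normal -0.300 -0.784 0.543
outer loop
vertex -1.927 -2.447 2.712
vertex -1.701 -1.616 4.036
vertex -2.537 -1.718 3.427
endloop
endfacet
facet normal -0.512 0.613 0.602
outer loop
vertex -2.537 -1.718 3.427
vertex -1.233 -0.393 3.188
vertex -2.07 -0.495 2.579
endloop
endfacet
facet normal -0.805 -0.099 -0.586
outer loop
vertex -2.07 -0.495 2.579
vertex -1.927 -2.447 2.712
vertex -2.537 -1.718 3.427
endloop
endfacet
facet normal 0.804 0.098 0.586
outer loop
vertex -1.701 -1.616 4.036
vertex -0.623 -1.122 2.473
vertex -1.233 -0.393 3.188
endloop
endfacet
facet normal -0.300 -0.784 0.543
outer loop
vertex -1.09 -2.345 3.321
vertex -1.701 -1.616 4.036
vertex -1.927 -2.447 2.712
endloop
endfacet
facet normal 0.804 0.099 0.586
outer loop
vertex -1.09 -2.345 3.321
vertex -0.623 -1.122 2.473
vertex -1.701 -1.616 4.036
endloop
endfacet
facet normal 0.300 0.784 -0.543
outer loop
vertex -1.233 -0.393 3.188
vertex -0.623 -1.122 2.473
vertex -2.07 -0.495 2.579
endloop
endfacet
facet normal -0.804 -0.099 -0.586
outer loop
vertex -1.459 -1.224 1.864
vertex -1.927 -2.447 2.712
vertex -2.07 -0.495 2.579
endloop
endfacet
facet normal 0.300 0.784 -0.543
outer loop
vertex -2.07 -0.495 2.579
vertex -0.623 -1.122 2.473
vertex -1.459 -1.224 1.864
endloop
endfacet
facet normal 0.512 -0.613 -0.601
outer loop
vertex -1.459 -1.224 1.864
vertex -1.09 -2.345 3.321
vertex -1.927 -2.447 2.712
endloop
endfacet
facet normal 0.513 -0.613 -0.601
outer loop
vertex -0.623 -1.122 2.473
vertex -1.09 -2.345 3.321
vertex -1.459 -1.224 1.864
endloop
endfacet

endsolid


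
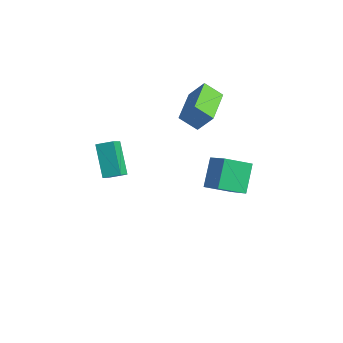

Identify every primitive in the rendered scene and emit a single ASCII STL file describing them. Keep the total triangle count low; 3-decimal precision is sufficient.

solid 
facet normal -0.601 -0.687 0.409
outer loop
vertex 0.72 2.797 -0.848
vertex -0.514 3.23 -1.934
vertex 1.276 1.667 -1.929
endloop
endfacet
facet normal 0.726 -0.255 0.639
outer loop
vertex 2.154 2.67 -2.526
vertex 0.72 2.797 -0.848
vertex 1.276 1.667 -1.929
endloop
endfacet
facet normal -0.601 -0.687 0.408
outer loop
vertex 1.276 1.667 -1.929
vertex -0.514 3.23 -1.934
vertex 0.043 2.1 -3.016
endloop
endfacet
facet normal 0.335 -0.681 -0.651
outer loop
vertex 0.043 2.1 -3.016
vertex 2.154 2.67 -2.526
vertex 1.276 1.667 -1.929
endloop
endfacet
facet normal -0.335 0.681 0.652
outer loop
vertex 0.72 2.797 -0.848
vertex 0.364 4.233 -2.531
vertex -0.514 3.23 -1.934
endloop
endfacet
facet normal 0.726 -0.255 0.639
outer loop
vertex 1.597 3.8 -1.444
vertex 0.72 2.797 -0.848
vertex 2.154 2.67 -2.526
endloop
endfacet
facet normal -0.335 0.680 0.652
outer loop
vertex 1.597 3.8 -1.444
vertex 0.364 4.233 -2.531
vertex 0.72 2.797 -0.848
endloop
endfacet
facet normal -0.726 0.255 -0.639
outer loop
vertex -0.514 3.23 -1.934
vertex 0.364 4.233 -2.531
vertex 0.043 2.1 -3.016
endloop
endfacet
facet normal 0.335 -0.680 -0.652
outer loop
vertex 0.92 3.103 -3.612
vertex 2.154 2.67 -2.526
vertex 0.043 2.1 -3.016
endloop
endfacet
facet normal -0.726 0.255 -0.639
outer loop
vertex 0.043 2.1 -3.016
vertex 0.364 4.233 -2.531
vertex 0.92 3.103 -3.612
endloop
endfacet
facet normal 0.601 0.687 -0.409
outer loop
vertex 0.92 3.103 -3.612
vertex 1.597 3.8 -1.444
vertex 2.154 2.67 -2.526
endloop
endfacet
facet normal 0.601 0.687 -0.409
outer loop
vertex 0.364 4.233 -2.531
vertex 1.597 3.8 -1.444
vertex 0.92 3.103 -3.612
endloop
endfacet
facet normal -0.515 -0.288 -0.808
outer loop
vertex -1.377 1.924 1.594
vertex -2.275 3.699 1.534
vertex -0.553 2.319 0.928
endloop
endfacet
facet normal 0.452 -0.892 0.030
outer loop
vertex 0.095 2.681 1.946
vertex -1.377 1.924 1.594
vertex -0.553 2.319 0.928
endloop
endfacet
facet normal -0.515 -0.288 -0.808
outer loop
vertex -0.553 2.319 0.928
vertex -2.275 3.699 1.534
vertex -1.452 4.093 0.869
endloop
endfacet
facet normal 0.729 0.350 -0.588
outer loop
vertex -1.452 4.093 0.869
vertex 0.095 2.681 1.946
vertex -0.553 2.319 0.928
endloop
endfacet
facet normal -0.729 -0.349 0.588
outer loop
vertex -1.377 1.924 1.594
vertex -1.627 4.061 2.552
vertex -2.275 3.699 1.534
endloop
endfacet
facet normal 0.451 -0.892 0.030
outer loop
vertex -0.728 2.287 2.611
vertex -1.377 1.924 1.594
vertex 0.095 2.681 1.946
endloop
endfacet
facet normal -0.728 -0.349 0.589
outer loop
vertex -0.728 2.287 2.611
vertex -1.627 4.061 2.552
vertex -1.377 1.924 1.594
endloop
endfacet
facet normal -0.451 0.892 -0.030
outer loop
vertex -2.275 3.699 1.534
vertex -1.627 4.061 2.552
vertex -1.452 4.093 0.869
endloop
endfacet
facet normal 0.729 0.349 -0.589
outer loop
vertex -0.803 4.456 1.886
vertex 0.095 2.681 1.946
vertex -1.452 4.093 0.869
endloop
endfacet
facet normal -0.452 0.892 -0.030
outer loop
vertex -1.452 4.093 0.869
vertex -1.627 4.061 2.552
vertex -0.803 4.456 1.886
endloop
endfacet
facet normal 0.515 0.288 0.808
outer loop
vertex -0.803 4.456 1.886
vertex -0.728 2.287 2.611
vertex 0.095 2.681 1.946
endloop
endfacet
facet normal 0.515 0.288 0.808
outer loop
vertex -1.627 4.061 2.552
vertex -0.728 2.287 2.611
vertex -0.803 4.456 1.886
endloop
endfacet
facet normal -0.621 0.420 0.662
outer loop
vertex -2.464 -2.543 2.228
vertex -1.857 -2.01 2.459
vertex -2.88 -1.653 1.272
endloop
endfacet
facet normal -0.723 -0.634 -0.275
outer loop
vertex -1.763 -2.41 0.081
vertex -2.464 -2.543 2.228
vertex -2.88 -1.653 1.272
endloop
endfacet
facet normal -0.621 0.420 0.662
outer loop
vertex -2.88 -1.653 1.272
vertex -1.857 -2.01 2.459
vertex -2.274 -1.121 1.503
endloop
endfacet
facet normal -0.304 0.649 -0.697
outer loop
vertex -2.274 -1.121 1.503
vertex -1.763 -2.41 0.081
vertex -2.88 -1.653 1.272
endloop
endfacet
facet normal 0.304 -0.649 0.698
outer loop
vertex -2.464 -2.543 2.228
vertex -0.74 -2.767 1.268
vertex -1.857 -2.01 2.459
endloop
endfacet
facet normal -0.722 -0.635 -0.275
outer loop
vertex -1.346 -3.299 1.037
vertex -2.464 -2.543 2.228
vertex -1.763 -2.41 0.081
endloop
endfacet
facet normal 0.304 -0.649 0.697
outer loop
vertex -1.346 -3.299 1.037
vertex -0.74 -2.767 1.268
vertex -2.464 -2.543 2.228
endloop
endfacet
facet normal 0.723 0.634 0.275
outer loop
vertex -1.857 -2.01 2.459
vertex -0.74 -2.767 1.268
vertex -2.274 -1.121 1.503
endloop
endfacet
facet normal -0.304 0.649 -0.697
outer loop
vertex -1.156 -1.877 0.312
vertex -1.763 -2.41 0.081
vertex -2.274 -1.121 1.503
endloop
endfacet
facet normal 0.723 0.634 0.276
outer loop
vertex -2.274 -1.121 1.503
vertex -0.74 -2.767 1.268
vertex -1.156 -1.877 0.312
endloop
endfacet
facet normal 0.621 -0.420 -0.662
outer loop
vertex -1.156 -1.877 0.312
vertex -1.346 -3.299 1.037
vertex -1.763 -2.41 0.081
endloop
endfacet
facet normal 0.621 -0.420 -0.662
outer loop
vertex -0.74 -2.767 1.268
vertex -1.346 -3.299 1.037
vertex -1.156 -1.877 0.312
endloop
endfacet

endsolid


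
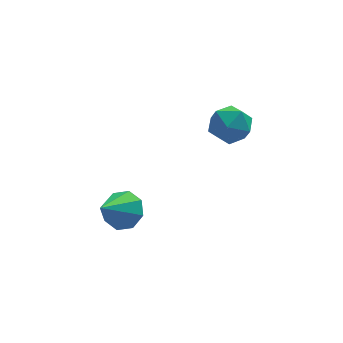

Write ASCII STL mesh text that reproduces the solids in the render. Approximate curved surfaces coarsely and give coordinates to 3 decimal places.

solid 
facet normal 0.564 0.503 -0.655
outer loop
vertex -2.213 0.205 -3.31
vertex -2.992 0.895 -3.451
vertex -2.172 0.824 -2.799
endloop
endfacet
facet normal 0.503 -0.570 0.650
outer loop
vertex -2.213 0.205 -3.31
vertex -2.172 0.824 -2.799
vertex -4.148 -0.135 -2.109
endloop
endfacet
facet normal 0.564 0.503 -0.655
outer loop
vertex -2.172 0.824 -2.799
vertex -2.992 0.895 -3.451
vertex -2.611 1.485 -2.67
endloop
endfacet
facet normal 0.318 0.026 0.948
outer loop
vertex -2.172 0.824 -2.799
vertex -2.611 1.485 -2.67
vertex -4.148 -0.135 -2.109
endloop
endfacet
facet normal 0.565 0.502 -0.655
outer loop
vertex -2.611 1.485 -2.67
vertex -2.992 0.895 -3.451
vertex -3.273 1.8 -2.999
endloop
endfacet
facet normal -0.196 0.481 0.854
outer loop
vertex -2.611 1.485 -2.67
vertex -3.273 1.8 -2.999
vertex -4.148 -0.135 -2.109
endloop
endfacet
facet normal 0.564 0.502 -0.655
outer loop
vertex -3.273 1.8 -2.999
vertex -2.992 0.895 -3.451
vertex -3.77 1.585 -3.592
endloop
endfacet
facet normal -0.735 0.528 0.425
outer loop
vertex -3.273 1.8 -2.999
vertex -3.77 1.585 -3.592
vertex -4.148 -0.135 -2.109
endloop
endfacet
facet normal 0.565 0.503 -0.654
outer loop
vertex -3.77 1.585 -3.592
vertex -2.992 0.895 -3.451
vertex -3.811 0.966 -4.103
endloop
endfacet
facet normal -0.986 0.139 -0.090
outer loop
vertex -3.77 1.585 -3.592
vertex -3.811 0.966 -4.103
vertex -4.148 -0.135 -2.109
endloop
endfacet
facet normal 0.564 0.503 -0.654
outer loop
vertex -3.811 0.966 -4.103
vertex -2.992 0.895 -3.451
vertex -3.372 0.306 -4.232
endloop
endfacet
facet normal -0.801 -0.457 -0.388
outer loop
vertex -3.811 0.966 -4.103
vertex -3.372 0.306 -4.232
vertex -4.148 -0.135 -2.109
endloop
endfacet
facet normal 0.565 0.503 -0.654
outer loop
vertex -3.372 0.306 -4.232
vertex -2.992 0.895 -3.451
vertex -2.71 -0.009 -3.903
endloop
endfacet
facet normal -0.287 -0.911 -0.294
outer loop
vertex -3.372 0.306 -4.232
vertex -2.71 -0.009 -3.903
vertex -4.148 -0.135 -2.109
endloop
endfacet
facet normal 0.564 0.503 -0.655
outer loop
vertex -2.71 -0.009 -3.903
vertex -2.992 0.895 -3.451
vertex -2.213 0.205 -3.31
endloop
endfacet
facet normal 0.252 -0.958 0.135
outer loop
vertex -2.71 -0.009 -3.903
vertex -2.213 0.205 -3.31
vertex -4.148 -0.135 -2.109
endloop
endfacet
facet normal -0.914 0.299 0.275
outer loop
vertex 1.485 3.567 0.019
vertex 1.135 2.476 0.041
vertex 1.575 2.955 0.984
endloop
endfacet
facet normal -0.415 0.750 0.515
outer loop
vertex 1.485 3.567 0.019
vertex 1.575 2.955 0.984
vertex 2.43 3.648 0.663
endloop
endfacet
facet normal -0.052 0.997 -0.049
outer loop
vertex 1.485 3.567 0.019
vertex 2.43 3.648 0.663
vertex 2.518 3.597 -0.478
endloop
endfacet
facet normal -0.326 0.699 -0.636
outer loop
vertex 1.485 3.567 0.019
vertex 2.518 3.597 -0.478
vertex 1.717 2.873 -0.863
endloop
endfacet
facet normal -0.859 0.267 -0.436
outer loop
vertex 1.485 3.567 0.019
vertex 1.717 2.873 -0.863
vertex 1.135 2.476 0.041
endloop
endfacet
facet normal 0.038 0.381 0.924
outer loop
vertex 2.43 3.648 0.663
vertex 1.575 2.955 0.984
vertex 2.663 2.607 1.083
endloop
endfacet
facet normal -0.769 -0.349 0.536
outer loop
vertex 1.575 2.955 0.984
vertex 1.135 2.476 0.041
vertex 1.862 1.883 0.698
endloop
endfacet
facet normal -0.681 -0.400 -0.614
outer loop
vertex 1.135 2.476 0.041
vertex 1.717 2.873 -0.863
vertex 1.95 1.832 -0.443
endloop
endfacet
facet normal 0.181 0.298 -0.937
outer loop
vertex 1.717 2.873 -0.863
vertex 2.518 3.597 -0.478
vertex 2.805 2.525 -0.764
endloop
endfacet
facet normal 0.625 0.781 0.013
outer loop
vertex 2.518 3.597 -0.478
vertex 2.43 3.648 0.663
vertex 3.245 3.004 0.179
endloop
endfacet
facet normal 0.326 -0.699 0.636
outer loop
vertex 2.895 1.913 0.201
vertex 2.663 2.607 1.083
vertex 1.862 1.883 0.698
endloop
endfacet
facet normal 0.052 -0.997 0.049
outer loop
vertex 2.895 1.913 0.201
vertex 1.862 1.883 0.698
vertex 1.95 1.832 -0.443
endloop
endfacet
facet normal 0.415 -0.750 -0.515
outer loop
vertex 2.895 1.913 0.201
vertex 1.95 1.832 -0.443
vertex 2.805 2.525 -0.764
endloop
endfacet
facet normal 0.914 -0.299 -0.275
outer loop
vertex 2.895 1.913 0.201
vertex 2.805 2.525 -0.764
vertex 3.245 3.004 0.179
endloop
endfacet
facet normal 0.859 -0.267 0.436
outer loop
vertex 2.895 1.913 0.201
vertex 3.245 3.004 0.179
vertex 2.663 2.607 1.083
endloop
endfacet
facet normal -0.181 -0.298 0.937
outer loop
vertex 1.862 1.883 0.698
vertex 2.663 2.607 1.083
vertex 1.575 2.955 0.984
endloop
endfacet
facet normal -0.625 -0.781 -0.013
outer loop
vertex 1.95 1.832 -0.443
vertex 1.862 1.883 0.698
vertex 1.135 2.476 0.041
endloop
endfacet
facet normal -0.038 -0.381 -0.924
outer loop
vertex 2.805 2.525 -0.764
vertex 1.95 1.832 -0.443
vertex 1.717 2.873 -0.863
endloop
endfacet
facet normal 0.769 0.349 -0.536
outer loop
vertex 3.245 3.004 0.179
vertex 2.805 2.525 -0.764
vertex 2.518 3.597 -0.478
endloop
endfacet
facet normal 0.681 0.400 0.614
outer loop
vertex 2.663 2.607 1.083
vertex 3.245 3.004 0.179
vertex 2.43 3.648 0.663
endloop
endfacet

endsolid


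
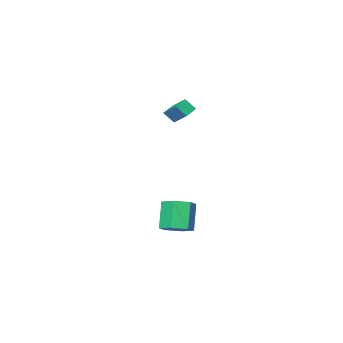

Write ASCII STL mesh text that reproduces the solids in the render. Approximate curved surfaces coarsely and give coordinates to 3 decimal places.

solid 
facet normal -0.873 -0.303 0.382
outer loop
vertex 0.013 -3.515 3.464
vertex -0.057 -2.29 4.274
vertex -0.438 -3.085 2.774
endloop
endfacet
facet normal 0.047 -0.834 -0.550
outer loop
vertex 0.357 -2.81 2.426
vertex 0.013 -3.515 3.464
vertex -0.438 -3.085 2.774
endloop
endfacet
facet normal -0.873 -0.302 0.382
outer loop
vertex -0.438 -3.085 2.774
vertex -0.057 -2.29 4.274
vertex -0.508 -1.86 3.583
endloop
endfacet
facet normal -0.485 0.462 -0.742
outer loop
vertex -0.508 -1.86 3.583
vertex 0.357 -2.81 2.426
vertex -0.438 -3.085 2.774
endloop
endfacet
facet normal 0.485 -0.463 0.742
outer loop
vertex 0.013 -3.515 3.464
vertex 0.738 -2.015 3.926
vertex -0.057 -2.29 4.274
endloop
endfacet
facet normal 0.048 -0.834 -0.550
outer loop
vertex 0.808 -3.24 3.117
vertex 0.013 -3.515 3.464
vertex 0.357 -2.81 2.426
endloop
endfacet
facet normal 0.484 -0.463 0.743
outer loop
vertex 0.808 -3.24 3.117
vertex 0.738 -2.015 3.926
vertex 0.013 -3.515 3.464
endloop
endfacet
facet normal -0.048 0.834 0.550
outer loop
vertex -0.057 -2.29 4.274
vertex 0.738 -2.015 3.926
vertex -0.508 -1.86 3.583
endloop
endfacet
facet normal -0.484 0.463 -0.742
outer loop
vertex 0.287 -1.585 3.236
vertex 0.357 -2.81 2.426
vertex -0.508 -1.86 3.583
endloop
endfacet
facet normal -0.048 0.833 0.551
outer loop
vertex -0.508 -1.86 3.583
vertex 0.738 -2.015 3.926
vertex 0.287 -1.585 3.236
endloop
endfacet
facet normal 0.873 0.302 -0.382
outer loop
vertex 0.287 -1.585 3.236
vertex 0.808 -3.24 3.117
vertex 0.357 -2.81 2.426
endloop
endfacet
facet normal 0.873 0.302 -0.382
outer loop
vertex 0.738 -2.015 3.926
vertex 0.808 -3.24 3.117
vertex 0.287 -1.585 3.236
endloop
endfacet
facet normal 0.311 0.366 -0.877
outer loop
vertex 2.913 -0.291 -4.543
vertex 2.022 0.115 -4.69
vertex 2.73 0.628 -4.225
endloop
endfacet
facet normal 0.932 0.062 0.358
outer loop
vertex 2.913 -0.291 -4.543
vertex 2.73 0.628 -4.225
vertex 2.308 -1.002 -2.843
endloop
endfacet
facet normal 0.932 0.062 0.357
outer loop
vertex 2.308 -1.002 -2.843
vertex 2.73 0.628 -4.225
vertex 2.125 -0.083 -2.524
endloop
endfacet
facet normal -0.312 -0.366 0.876
outer loop
vertex 2.308 -1.002 -2.843
vertex 2.125 -0.083 -2.524
vertex 1.418 -0.595 -2.99
endloop
endfacet
facet normal 0.311 0.366 -0.877
outer loop
vertex 2.73 0.628 -4.225
vertex 2.022 0.115 -4.69
vertex 1.839 1.034 -4.372
endloop
endfacet
facet normal 0.305 0.835 0.458
outer loop
vertex 2.73 0.628 -4.225
vertex 1.839 1.034 -4.372
vertex 2.125 -0.083 -2.524
endloop
endfacet
facet normal 0.306 0.835 0.457
outer loop
vertex 2.125 -0.083 -2.524
vertex 1.839 1.034 -4.372
vertex 1.234 0.324 -2.671
endloop
endfacet
facet normal -0.312 -0.367 0.876
outer loop
vertex 2.125 -0.083 -2.524
vertex 1.234 0.324 -2.671
vertex 1.418 -0.595 -2.99
endloop
endfacet
facet normal 0.312 0.366 -0.877
outer loop
vertex 1.839 1.034 -4.372
vertex 2.022 0.115 -4.69
vertex 1.132 0.522 -4.837
endloop
endfacet
facet normal -0.626 0.773 0.100
outer loop
vertex 1.839 1.034 -4.372
vertex 1.132 0.522 -4.837
vertex 1.234 0.324 -2.671
endloop
endfacet
facet normal -0.627 0.773 0.100
outer loop
vertex 1.234 0.324 -2.671
vertex 1.132 0.522 -4.837
vertex 0.527 -0.189 -3.137
endloop
endfacet
facet normal -0.312 -0.367 0.877
outer loop
vertex 1.234 0.324 -2.671
vertex 0.527 -0.189 -3.137
vertex 1.418 -0.595 -2.99
endloop
endfacet
facet normal 0.312 0.366 -0.876
outer loop
vertex 1.132 0.522 -4.837
vertex 2.022 0.115 -4.69
vertex 1.315 -0.397 -5.156
endloop
endfacet
facet normal -0.932 -0.062 -0.357
outer loop
vertex 1.132 0.522 -4.837
vertex 1.315 -0.397 -5.156
vertex 0.527 -0.189 -3.137
endloop
endfacet
facet normal -0.932 -0.062 -0.357
outer loop
vertex 0.527 -0.189 -3.137
vertex 1.315 -0.397 -5.156
vertex 0.71 -1.108 -3.455
endloop
endfacet
facet normal -0.311 -0.366 0.877
outer loop
vertex 0.527 -0.189 -3.137
vertex 0.71 -1.108 -3.455
vertex 1.418 -0.595 -2.99
endloop
endfacet
facet normal 0.312 0.367 -0.876
outer loop
vertex 1.315 -0.397 -5.156
vertex 2.022 0.115 -4.69
vertex 2.206 -0.804 -5.009
endloop
endfacet
facet normal -0.306 -0.835 -0.458
outer loop
vertex 1.315 -0.397 -5.156
vertex 2.206 -0.804 -5.009
vertex 0.71 -1.108 -3.455
endloop
endfacet
facet normal -0.305 -0.835 -0.457
outer loop
vertex 0.71 -1.108 -3.455
vertex 2.206 -0.804 -5.009
vertex 1.601 -1.514 -3.308
endloop
endfacet
facet normal -0.311 -0.366 0.877
outer loop
vertex 0.71 -1.108 -3.455
vertex 1.601 -1.514 -3.308
vertex 1.418 -0.595 -2.99
endloop
endfacet
facet normal 0.312 0.367 -0.877
outer loop
vertex 2.206 -0.804 -5.009
vertex 2.022 0.115 -4.69
vertex 2.913 -0.291 -4.543
endloop
endfacet
facet normal 0.627 -0.773 -0.100
outer loop
vertex 2.206 -0.804 -5.009
vertex 2.913 -0.291 -4.543
vertex 1.601 -1.514 -3.308
endloop
endfacet
facet normal 0.626 -0.773 -0.101
outer loop
vertex 1.601 -1.514 -3.308
vertex 2.913 -0.291 -4.543
vertex 2.308 -1.002 -2.843
endloop
endfacet
facet normal -0.312 -0.366 0.877
outer loop
vertex 1.601 -1.514 -3.308
vertex 2.308 -1.002 -2.843
vertex 1.418 -0.595 -2.99
endloop
endfacet

endsolid


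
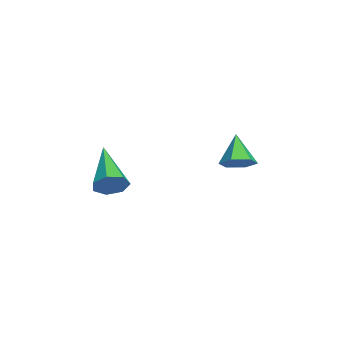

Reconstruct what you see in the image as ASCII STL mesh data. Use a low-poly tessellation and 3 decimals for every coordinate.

solid 
facet normal 0.892 0.089 -0.443
outer loop
vertex 3.829 -3.74 0.851
vertex 3.544 -3.603 0.305
vertex 3.731 -3.209 0.76
endloop
endfacet
facet normal 0.151 0.194 0.969
outer loop
vertex 3.829 -3.74 0.851
vertex 3.731 -3.209 0.76
vertex 1.796 -3.777 1.175
endloop
endfacet
facet normal 0.892 0.088 -0.443
outer loop
vertex 3.731 -3.209 0.76
vertex 3.544 -3.603 0.305
vertex 3.493 -2.976 0.327
endloop
endfacet
facet normal -0.134 0.840 0.526
outer loop
vertex 3.731 -3.209 0.76
vertex 3.493 -2.976 0.327
vertex 1.796 -3.777 1.175
endloop
endfacet
facet normal 0.892 0.088 -0.444
outer loop
vertex 3.493 -2.976 0.327
vertex 3.544 -3.603 0.305
vertex 3.293 -3.215 -0.122
endloop
endfacet
facet normal -0.504 0.835 -0.220
outer loop
vertex 3.493 -2.976 0.327
vertex 3.293 -3.215 -0.122
vertex 1.796 -3.777 1.175
endloop
endfacet
facet normal 0.892 0.089 -0.444
outer loop
vertex 3.293 -3.215 -0.122
vertex 3.544 -3.603 0.305
vertex 3.282 -3.746 -0.25
endloop
endfacet
facet normal -0.682 0.185 -0.707
outer loop
vertex 3.293 -3.215 -0.122
vertex 3.282 -3.746 -0.25
vertex 1.796 -3.777 1.175
endloop
endfacet
facet normal 0.892 0.089 -0.444
outer loop
vertex 3.282 -3.746 -0.25
vertex 3.544 -3.603 0.305
vertex 3.469 -4.17 0.041
endloop
endfacet
facet normal -0.533 -0.626 -0.569
outer loop
vertex 3.282 -3.746 -0.25
vertex 3.469 -4.17 0.041
vertex 1.796 -3.777 1.175
endloop
endfacet
facet normal 0.892 0.089 -0.444
outer loop
vertex 3.469 -4.17 0.041
vertex 3.544 -3.603 0.305
vertex 3.712 -4.167 0.53
endloop
endfacet
facet normal -0.169 -0.981 0.090
outer loop
vertex 3.469 -4.17 0.041
vertex 3.712 -4.167 0.53
vertex 1.796 -3.777 1.175
endloop
endfacet
facet normal 0.892 0.089 -0.443
outer loop
vertex 3.712 -4.167 0.53
vertex 3.544 -3.603 0.305
vertex 3.829 -3.74 0.851
endloop
endfacet
facet normal 0.135 -0.619 0.774
outer loop
vertex 3.712 -4.167 0.53
vertex 3.829 -3.74 0.851
vertex 1.796 -3.777 1.175
endloop
endfacet
facet normal 0.685 -0.005 -0.728
outer loop
vertex 2.482 0.98 0.782
vertex 2.088 0.617 0.414
vertex 2.058 1.265 0.381
endloop
endfacet
facet normal 0.019 0.825 0.566
outer loop
vertex 2.482 0.98 0.782
vertex 2.058 1.265 0.381
vertex 1.212 0.623 1.346
endloop
endfacet
facet normal 0.685 -0.005 -0.728
outer loop
vertex 2.058 1.265 0.381
vertex 2.088 0.617 0.414
vertex 1.664 0.902 0.013
endloop
endfacet
facet normal -0.646 0.761 -0.060
outer loop
vertex 2.058 1.265 0.381
vertex 1.664 0.902 0.013
vertex 1.212 0.623 1.346
endloop
endfacet
facet normal 0.686 -0.004 -0.728
outer loop
vertex 1.664 0.902 0.013
vertex 2.088 0.617 0.414
vertex 1.695 0.254 0.046
endloop
endfacet
facet normal -0.941 -0.062 -0.332
outer loop
vertex 1.664 0.902 0.013
vertex 1.695 0.254 0.046
vertex 1.212 0.623 1.346
endloop
endfacet
facet normal 0.686 -0.004 -0.728
outer loop
vertex 1.695 0.254 0.046
vertex 2.088 0.617 0.414
vertex 2.119 -0.031 0.447
endloop
endfacet
facet normal -0.571 -0.821 0.021
outer loop
vertex 1.695 0.254 0.046
vertex 2.119 -0.031 0.447
vertex 1.212 0.623 1.346
endloop
endfacet
facet normal 0.685 -0.004 -0.729
outer loop
vertex 2.119 -0.031 0.447
vertex 2.088 0.617 0.414
vertex 2.513 0.332 0.815
endloop
endfacet
facet normal 0.094 -0.757 0.646
outer loop
vertex 2.119 -0.031 0.447
vertex 2.513 0.332 0.815
vertex 1.212 0.623 1.346
endloop
endfacet
facet normal 0.685 -0.004 -0.729
outer loop
vertex 2.513 0.332 0.815
vertex 2.088 0.617 0.414
vertex 2.482 0.98 0.782
endloop
endfacet
facet normal 0.390 0.065 0.919
outer loop
vertex 2.513 0.332 0.815
vertex 2.482 0.98 0.782
vertex 1.212 0.623 1.346
endloop
endfacet

endsolid


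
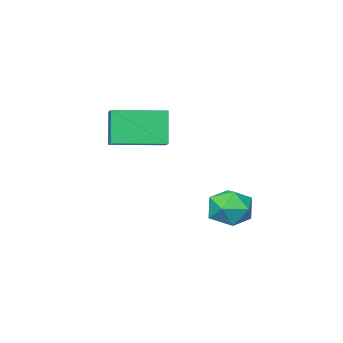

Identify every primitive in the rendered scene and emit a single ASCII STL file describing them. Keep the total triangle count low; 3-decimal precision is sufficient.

solid 
facet normal 0.321 0.733 0.600
outer loop
vertex 0.935 1.489 0.551
vertex 1.072 0.854 1.253
vertex 1.779 1.047 0.639
endloop
endfacet
facet normal 0.469 0.879 -0.082
outer loop
vertex 0.935 1.489 0.551
vertex 1.779 1.047 0.639
vertex 1.393 1.172 -0.228
endloop
endfacet
facet normal -0.145 0.884 -0.445
outer loop
vertex 0.935 1.489 0.551
vertex 1.393 1.172 -0.228
vertex 0.446 1.056 -0.149
endloop
endfacet
facet normal -0.674 0.739 0.013
outer loop
vertex 0.935 1.489 0.551
vertex 0.446 1.056 -0.149
vertex 0.248 0.859 0.766
endloop
endfacet
facet normal -0.386 0.646 0.659
outer loop
vertex 0.935 1.489 0.551
vertex 0.248 0.859 0.766
vertex 1.072 0.854 1.253
endloop
endfacet
facet normal 0.873 0.350 -0.338
outer loop
vertex 1.393 1.172 -0.228
vertex 1.779 1.047 0.639
vertex 1.812 0.341 -0.006
endloop
endfacet
facet normal 0.634 0.113 0.765
outer loop
vertex 1.779 1.047 0.639
vertex 1.072 0.854 1.253
vertex 1.614 0.144 0.909
endloop
endfacet
facet normal -0.509 -0.027 0.861
outer loop
vertex 1.072 0.854 1.253
vertex 0.248 0.859 0.766
vertex 0.667 0.028 0.988
endloop
endfacet
facet normal -0.975 0.123 -0.185
outer loop
vertex 0.248 0.859 0.766
vertex 0.446 1.056 -0.149
vertex 0.281 0.153 0.121
endloop
endfacet
facet normal -0.121 0.357 -0.926
outer loop
vertex 0.446 1.056 -0.149
vertex 1.393 1.172 -0.228
vertex 0.988 0.346 -0.493
endloop
endfacet
facet normal 0.674 -0.739 -0.013
outer loop
vertex 1.125 -0.289 0.209
vertex 1.812 0.341 -0.006
vertex 1.614 0.144 0.909
endloop
endfacet
facet normal 0.145 -0.884 0.445
outer loop
vertex 1.125 -0.289 0.209
vertex 1.614 0.144 0.909
vertex 0.667 0.028 0.988
endloop
endfacet
facet normal -0.469 -0.879 0.082
outer loop
vertex 1.125 -0.289 0.209
vertex 0.667 0.028 0.988
vertex 0.281 0.153 0.121
endloop
endfacet
facet normal -0.321 -0.733 -0.600
outer loop
vertex 1.125 -0.289 0.209
vertex 0.281 0.153 0.121
vertex 0.988 0.346 -0.493
endloop
endfacet
facet normal 0.386 -0.646 -0.659
outer loop
vertex 1.125 -0.289 0.209
vertex 0.988 0.346 -0.493
vertex 1.812 0.341 -0.006
endloop
endfacet
facet normal 0.975 -0.123 0.185
outer loop
vertex 1.614 0.144 0.909
vertex 1.812 0.341 -0.006
vertex 1.779 1.047 0.639
endloop
endfacet
facet normal 0.121 -0.357 0.926
outer loop
vertex 0.667 0.028 0.988
vertex 1.614 0.144 0.909
vertex 1.072 0.854 1.253
endloop
endfacet
facet normal -0.873 -0.350 0.338
outer loop
vertex 0.281 0.153 0.121
vertex 0.667 0.028 0.988
vertex 0.248 0.859 0.766
endloop
endfacet
facet normal -0.634 -0.113 -0.765
outer loop
vertex 0.988 0.346 -0.493
vertex 0.281 0.153 0.121
vertex 0.446 1.056 -0.149
endloop
endfacet
facet normal 0.509 0.027 -0.861
outer loop
vertex 1.812 0.341 -0.006
vertex 0.988 0.346 -0.493
vertex 1.393 1.172 -0.228
endloop
endfacet
facet normal -0.853 0.519 -0.056
outer loop
vertex 0.743 -3.448 3.974
vertex 1.14 -2.76 4.304
vertex 1.129 -2.971 2.518
endloop
endfacet
facet normal -0.461 -0.800 -0.384
outer loop
vertex 2.92 -4.06 2.636
vertex 0.743 -3.448 3.974
vertex 1.129 -2.971 2.518
endloop
endfacet
facet normal -0.853 0.518 -0.056
outer loop
vertex 1.129 -2.971 2.518
vertex 1.14 -2.76 4.304
vertex 1.525 -2.283 2.848
endloop
endfacet
facet normal 0.244 0.302 -0.922
outer loop
vertex 1.525 -2.283 2.848
vertex 2.92 -4.06 2.636
vertex 1.129 -2.971 2.518
endloop
endfacet
facet normal -0.244 -0.301 0.922
outer loop
vertex 0.743 -3.448 3.974
vertex 2.931 -3.849 4.422
vertex 1.14 -2.76 4.304
endloop
endfacet
facet normal -0.461 -0.800 -0.384
outer loop
vertex 2.535 -4.537 4.092
vertex 0.743 -3.448 3.974
vertex 2.92 -4.06 2.636
endloop
endfacet
facet normal -0.244 -0.302 0.922
outer loop
vertex 2.535 -4.537 4.092
vertex 2.931 -3.849 4.422
vertex 0.743 -3.448 3.974
endloop
endfacet
facet normal 0.461 0.800 0.384
outer loop
vertex 1.14 -2.76 4.304
vertex 2.931 -3.849 4.422
vertex 1.525 -2.283 2.848
endloop
endfacet
facet normal 0.244 0.301 -0.922
outer loop
vertex 3.317 -3.372 2.966
vertex 2.92 -4.06 2.636
vertex 1.525 -2.283 2.848
endloop
endfacet
facet normal 0.461 0.800 0.384
outer loop
vertex 1.525 -2.283 2.848
vertex 2.931 -3.849 4.422
vertex 3.317 -3.372 2.966
endloop
endfacet
facet normal 0.853 -0.519 0.056
outer loop
vertex 3.317 -3.372 2.966
vertex 2.535 -4.537 4.092
vertex 2.92 -4.06 2.636
endloop
endfacet
facet normal 0.853 -0.518 0.056
outer loop
vertex 2.931 -3.849 4.422
vertex 2.535 -4.537 4.092
vertex 3.317 -3.372 2.966
endloop
endfacet

endsolid
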